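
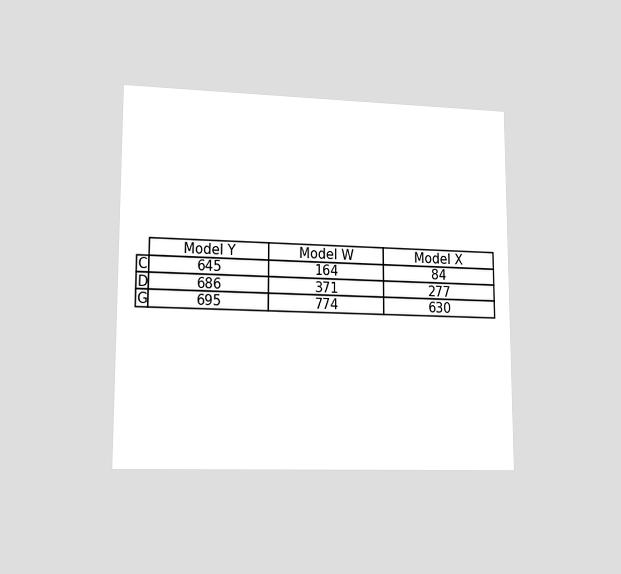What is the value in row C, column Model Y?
The chart is viewed at a slight angle. The (C, Model Y) cell reads 645.

645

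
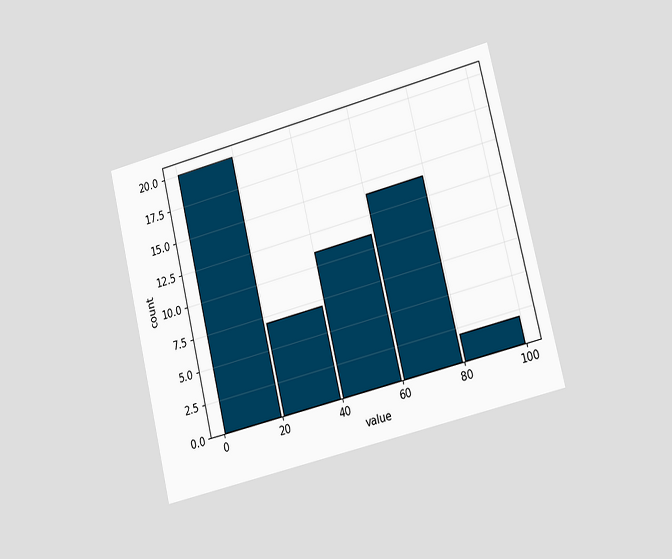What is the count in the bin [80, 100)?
2

The chart is tilted about 14° counter-clockwise and viewed slightly from the right. The [80, 100) bin has height 2.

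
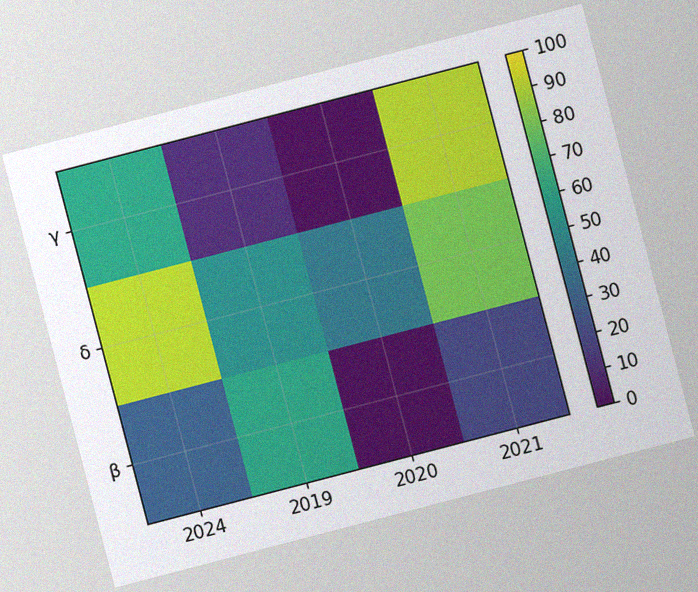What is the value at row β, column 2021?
20

The chart is tilted about 15° counter-clockwise, with some photo noise. Matching cell (β, 2021) against the colorbar gives 20.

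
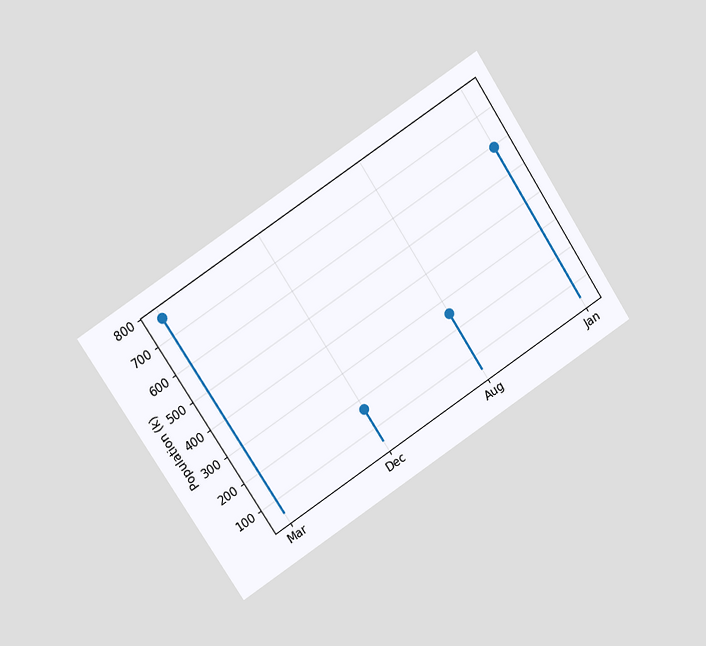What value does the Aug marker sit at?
255k

The chart is tilted about 33° counter-clockwise and viewed at a slight angle. The Aug marker sits at 255k.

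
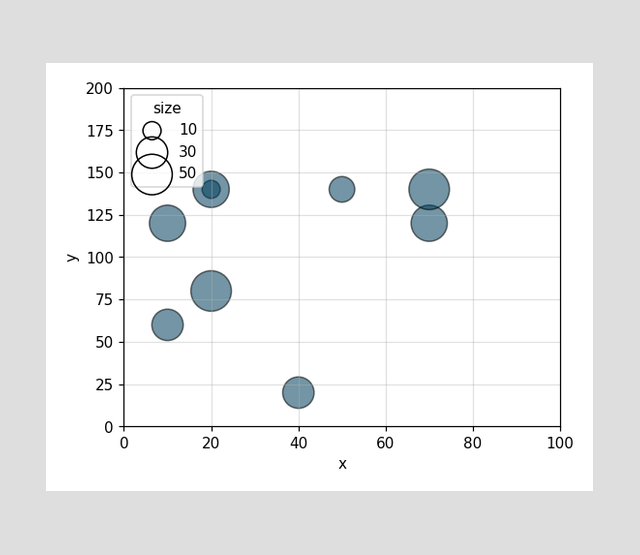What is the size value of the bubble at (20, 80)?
Matching the bubble at (20, 80) against the size legend gives 50.

50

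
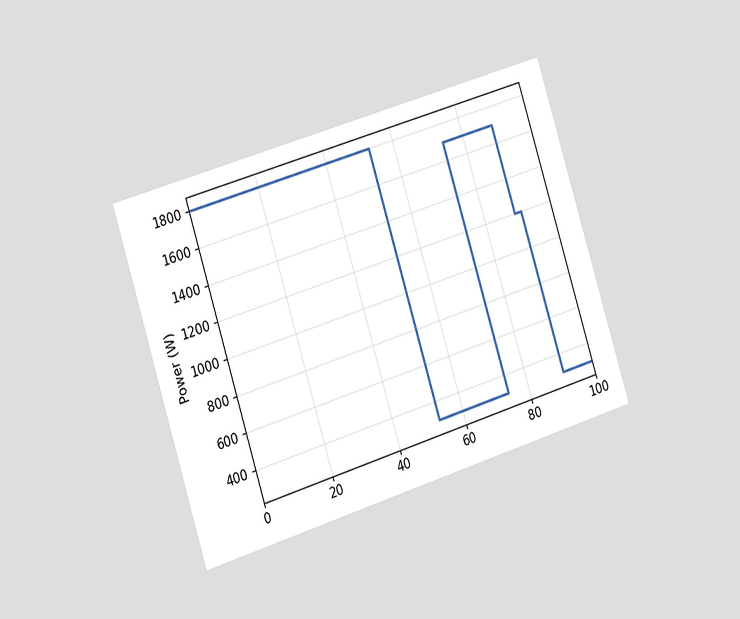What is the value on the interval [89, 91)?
1200W

The chart is tilted about 18° counter-clockwise and viewed slightly from the left. On [89, 91) the step sits at 1200W.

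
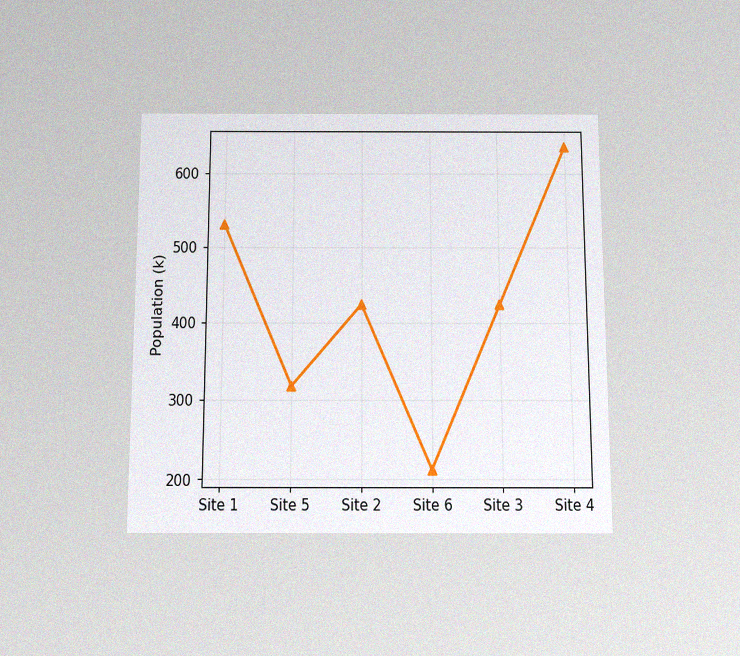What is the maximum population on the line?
The chart is viewed slightly from below, with some photo noise. The highest point is at Site 4, and reading across to the y-axis gives 636k.

636k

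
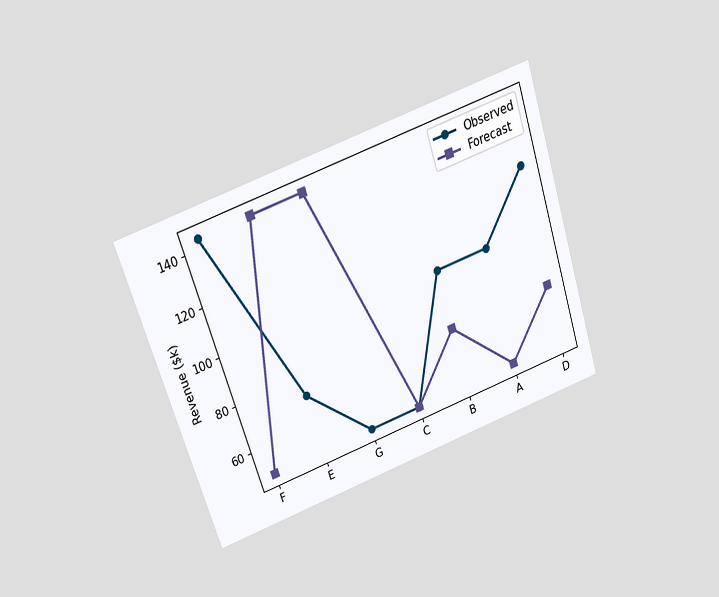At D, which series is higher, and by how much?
Observed, by $48k

The chart is tilted about 18° counter-clockwise and viewed slightly from above. At D, Observed sits above the other line by $48k.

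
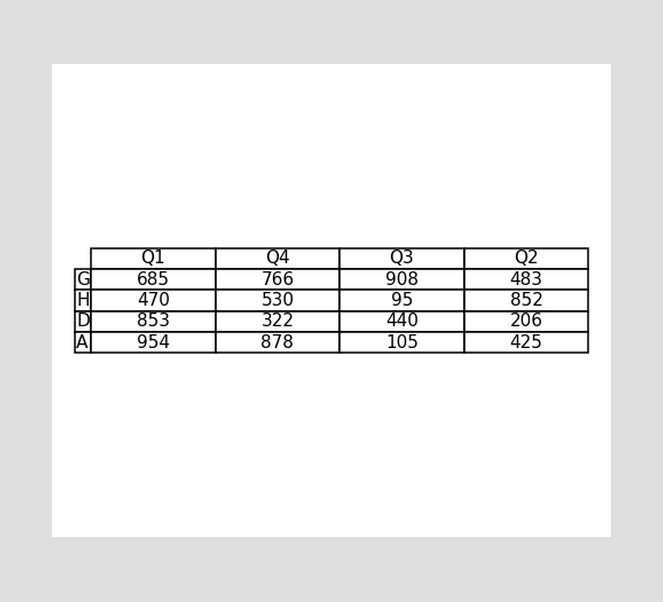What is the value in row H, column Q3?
The (H, Q3) cell reads 95.

95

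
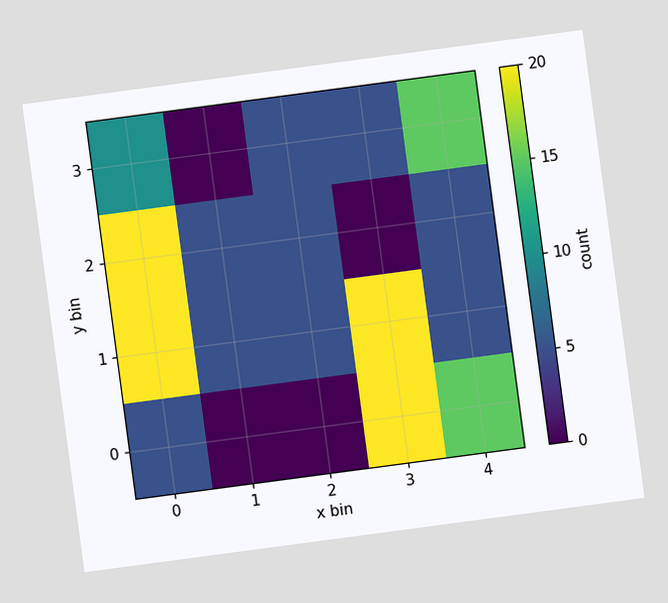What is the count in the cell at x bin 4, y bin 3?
The chart is tilted about 8° counter-clockwise. Matching the cell (4, 3) against the colorbar gives 15.

15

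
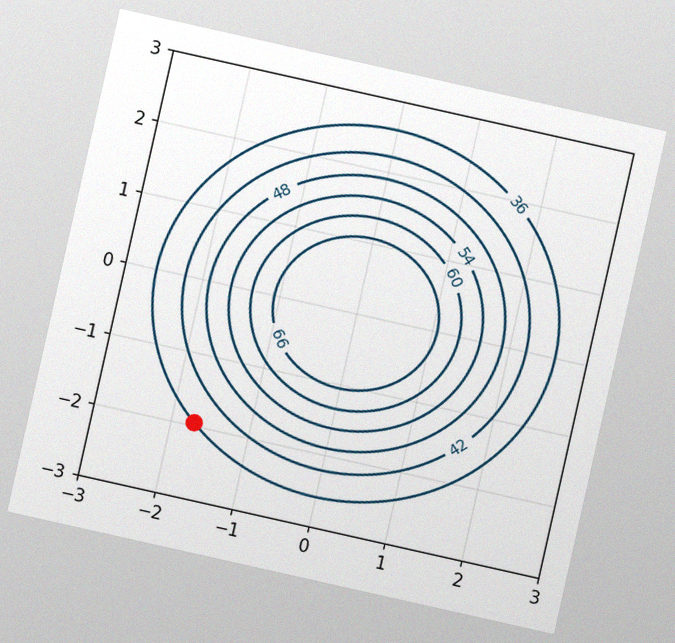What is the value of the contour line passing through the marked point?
36

The chart is tilted about 13° clockwise, with some photo noise. The marked point sits on the contour labelled 36.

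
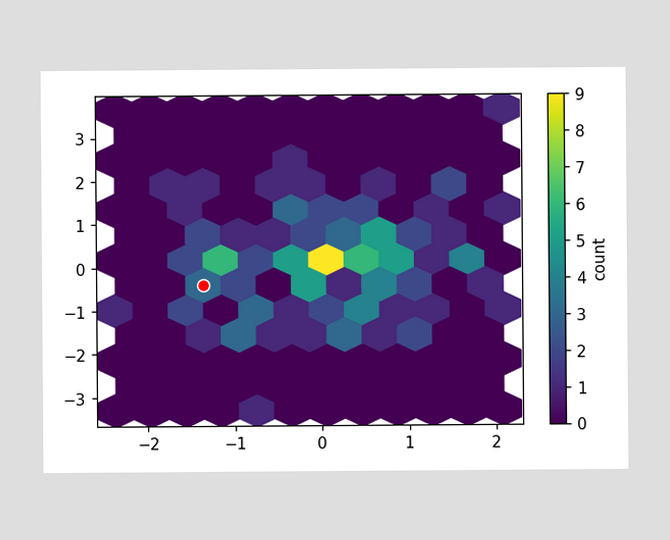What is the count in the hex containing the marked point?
The marked hex reads 3 on the colorbar.

3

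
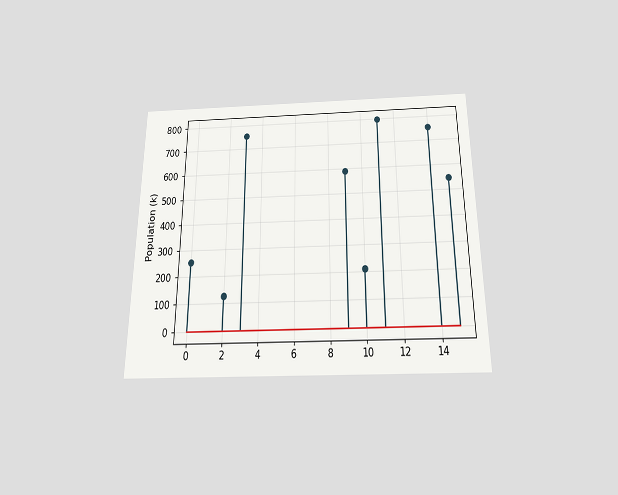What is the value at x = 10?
The chart is viewed slightly from below. The stem at x=10 reaches 210k.

210k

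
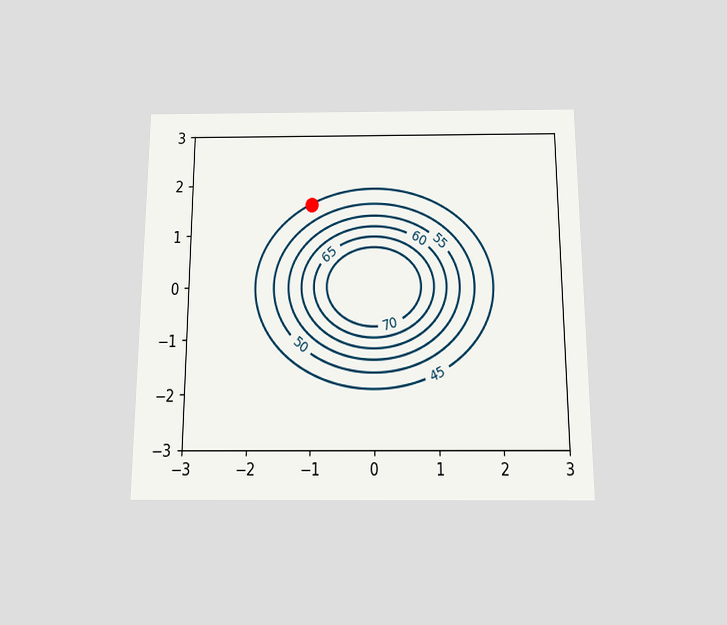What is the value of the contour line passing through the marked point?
The chart is viewed slightly from below. The marked point sits on the contour labelled 45.

45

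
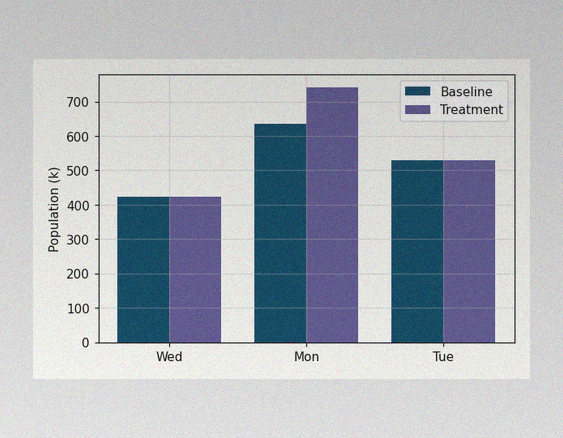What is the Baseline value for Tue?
The image has some photo noise and uneven lighting. The Baseline bar at Tue reaches 530k on the y-axis.

530k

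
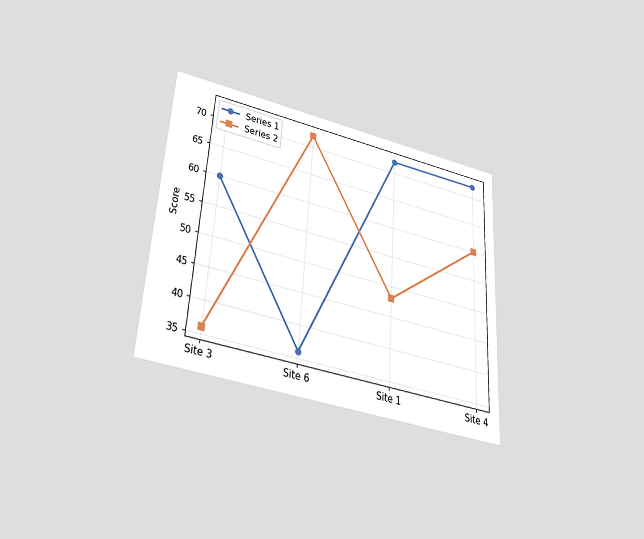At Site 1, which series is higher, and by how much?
The chart is tilted about 4° clockwise and viewed slightly from below. At Site 1, Series 1 sits above the other line by 24.

Series 1, by 24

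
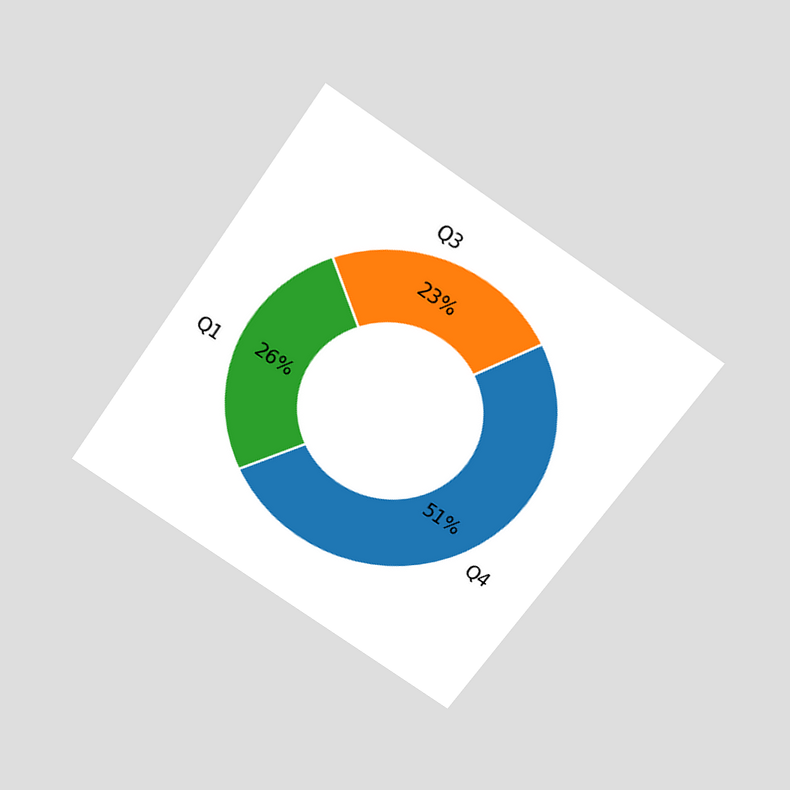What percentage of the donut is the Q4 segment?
The chart is tilted about 34° clockwise and viewed slightly from above. The Q4 segment takes up 51% of the ring.

51%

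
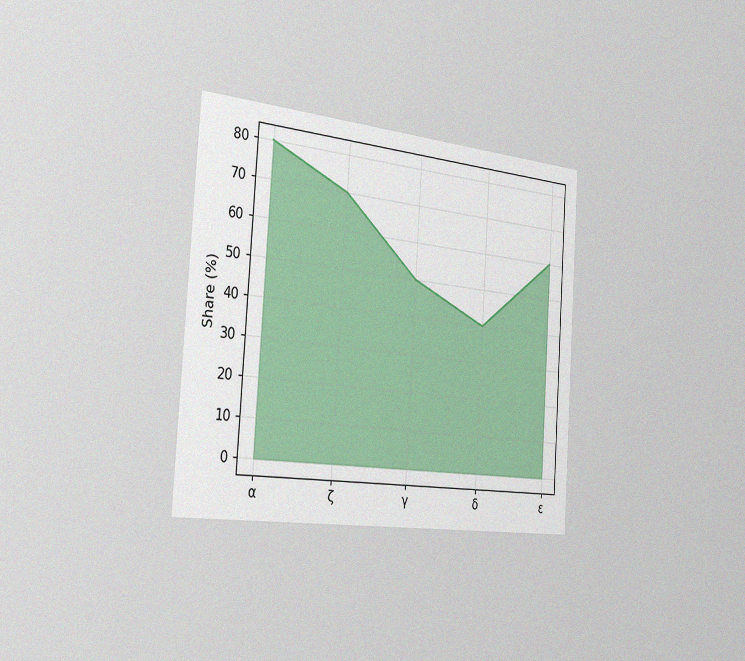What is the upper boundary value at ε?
60%

The chart is tilted about 4° clockwise and viewed slightly from the left, with some photo noise. At ε the upper boundary is at 60%.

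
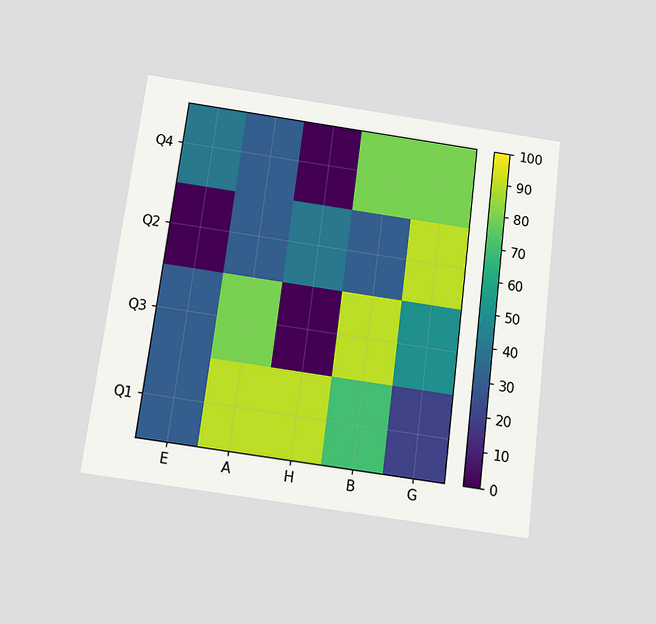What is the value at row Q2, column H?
The chart is tilted about 7° clockwise and viewed slightly from below. Matching cell (Q2, H) against the colorbar gives 40.

40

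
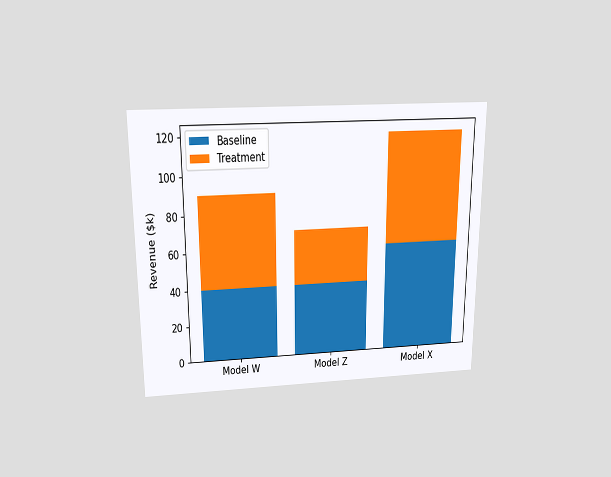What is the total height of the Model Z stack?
The chart is viewed slightly from above. The Model Z stack's top reaches $70k on the y-axis.

$70k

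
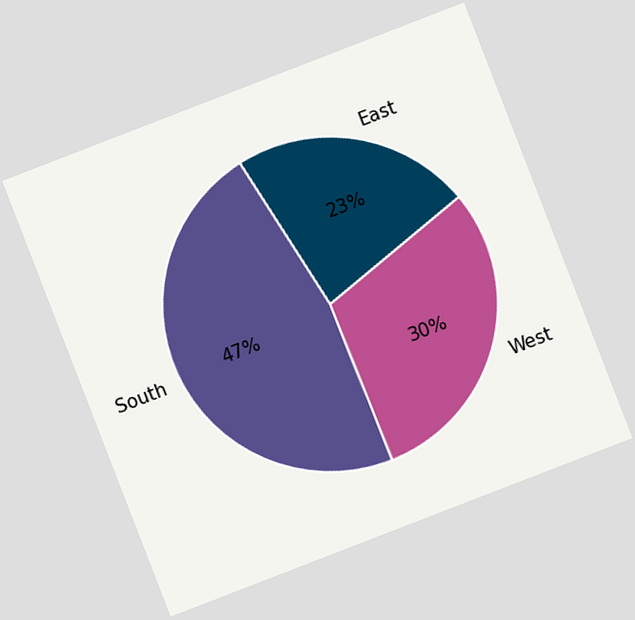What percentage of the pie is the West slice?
The chart is tilted about 21° counter-clockwise. The West slice takes up 30% of the pie.

30%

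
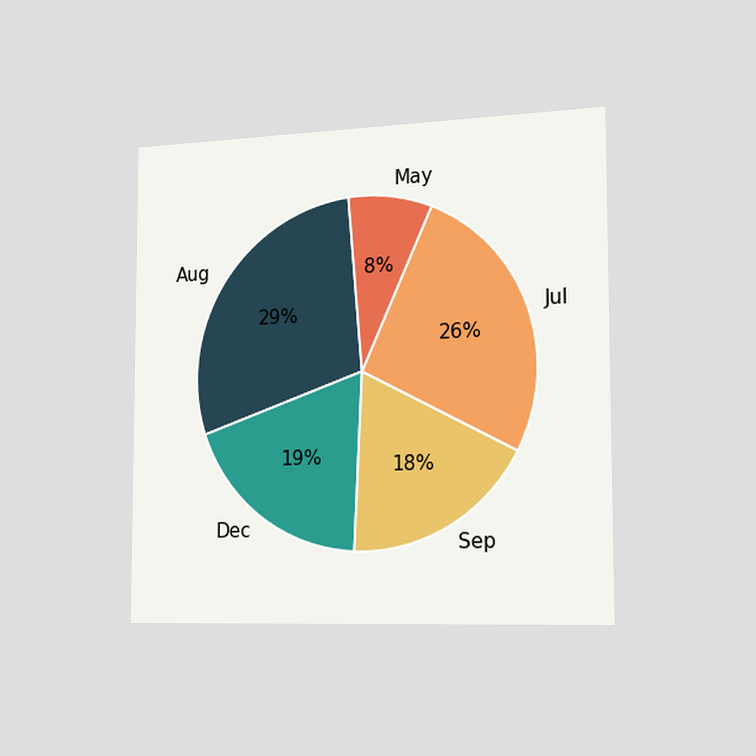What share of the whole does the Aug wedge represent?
The chart is viewed slightly from the right. The Aug slice takes up 29% of the pie.

29%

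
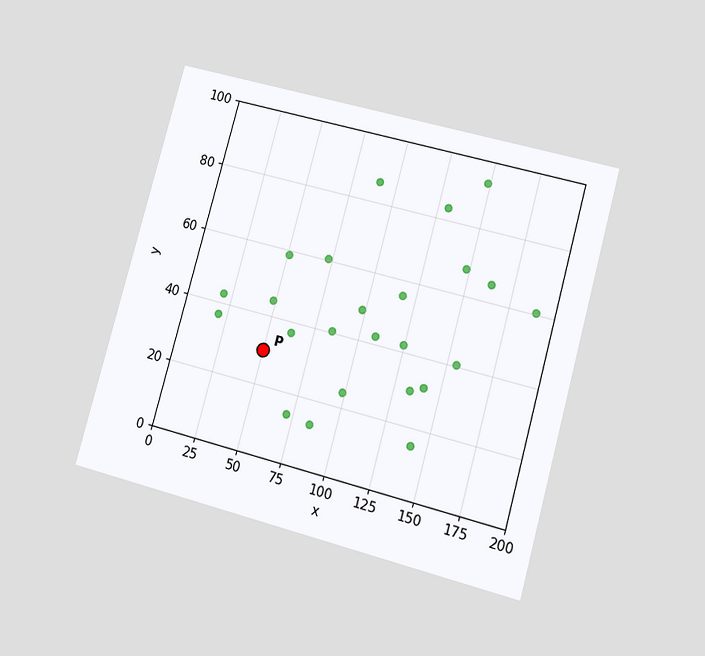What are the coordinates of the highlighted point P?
The chart is tilted about 15° clockwise and viewed at a slight angle. Following the gridlines from P to each axis, P sits at (50, 30).

(50, 30)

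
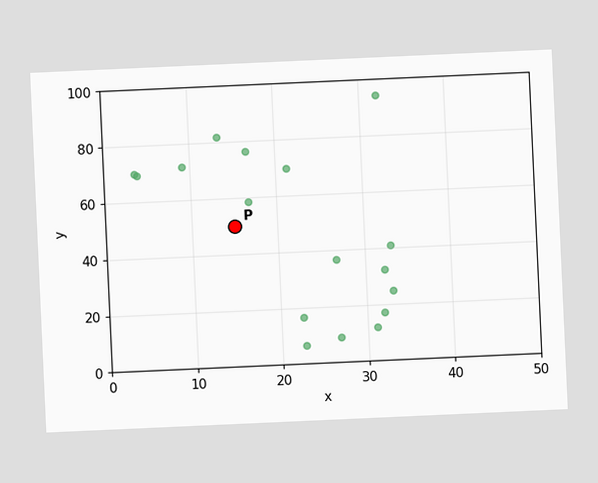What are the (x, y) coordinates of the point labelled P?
(15, 50)

The chart is tilted about 3° counter-clockwise. Following the gridlines from P to each axis, P sits at (15, 50).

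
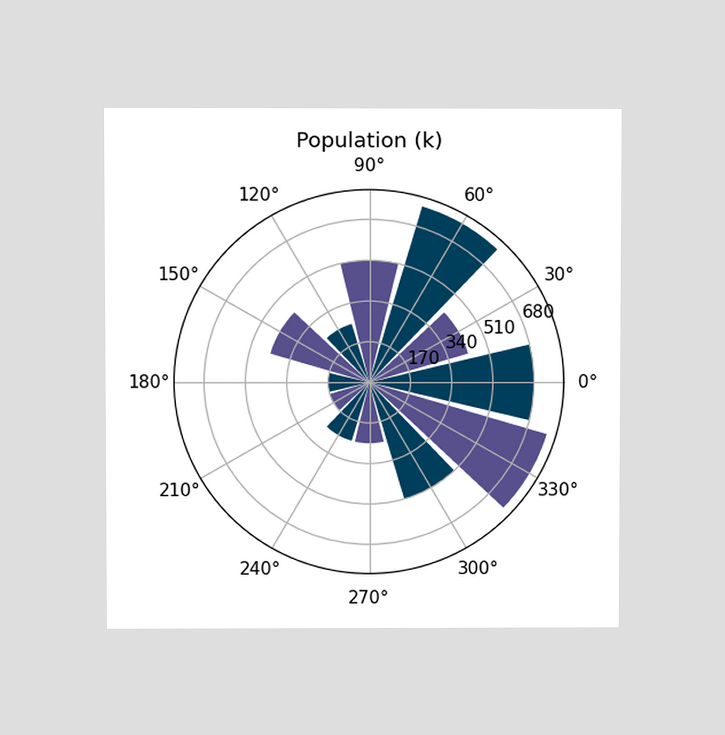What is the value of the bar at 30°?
425k

The chart is viewed at a slight angle. The bar at 30° reaches 425k on the radial axis.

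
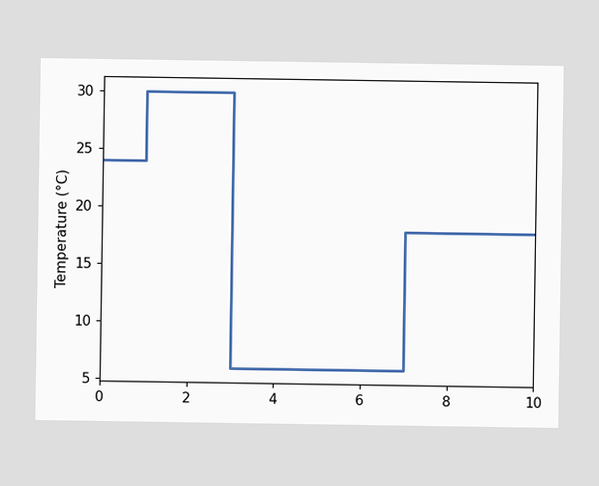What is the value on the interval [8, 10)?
On [8, 10) the step sits at 18°C.

18°C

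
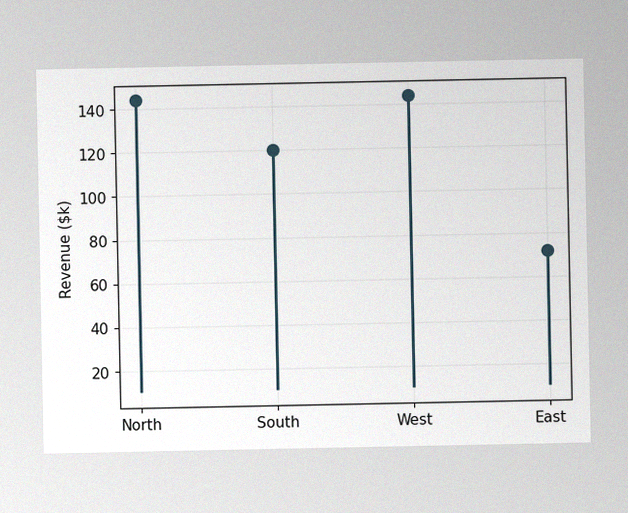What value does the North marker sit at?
$144k

The image has some photo noise and uneven lighting. The North marker sits at $144k.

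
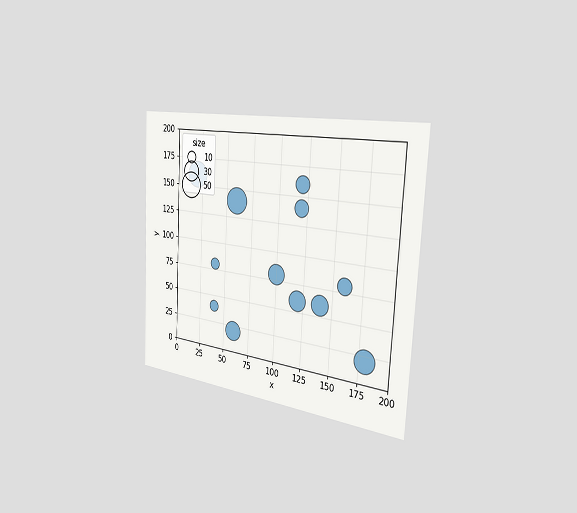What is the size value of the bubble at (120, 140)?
The chart is tilted about 3° clockwise and viewed slightly from the right. Matching the bubble at (120, 140) against the size legend gives 20.

20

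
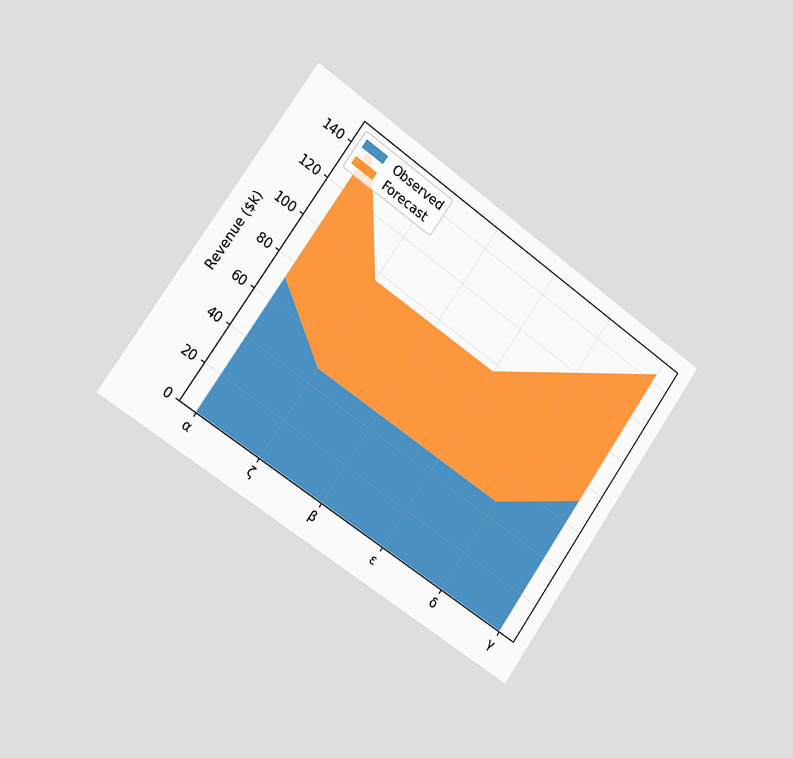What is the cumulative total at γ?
$144k

The chart is tilted about 35° clockwise and viewed slightly from the left. The stacked total at γ reaches $144k.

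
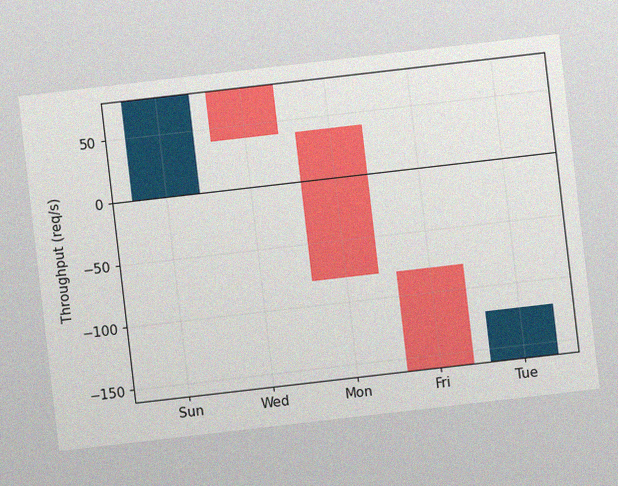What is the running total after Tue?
The chart is tilted about 7° counter-clockwise, with some photo noise. After Tue the running total reaches -120req/s.

-120req/s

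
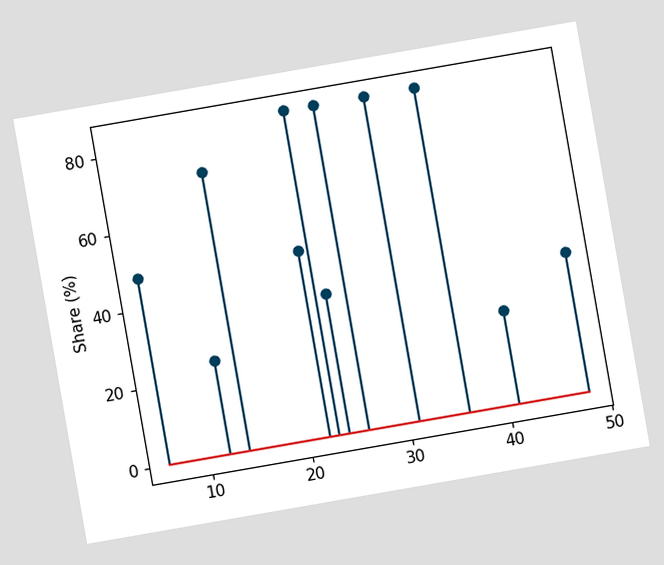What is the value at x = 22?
The chart is tilted about 10° counter-clockwise. The stem at x=22 reaches 48%.

48%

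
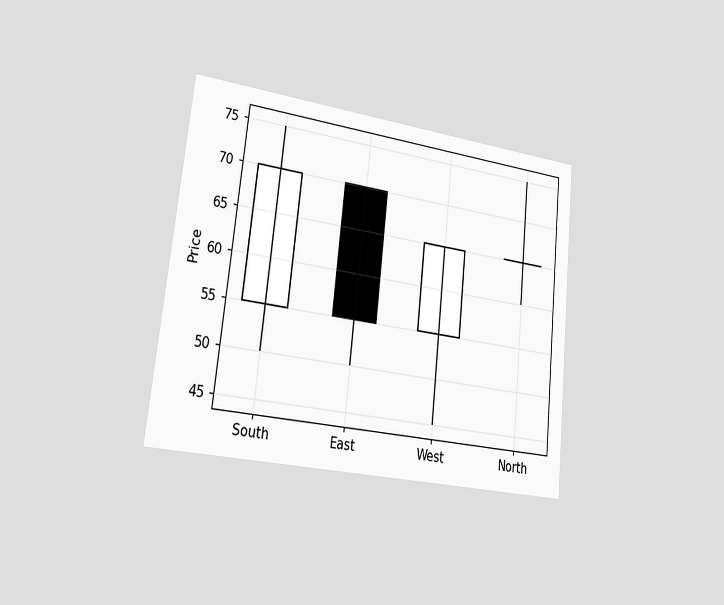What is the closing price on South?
The chart is tilted about 6° clockwise and viewed slightly from the left. The South candle closes at 70.

70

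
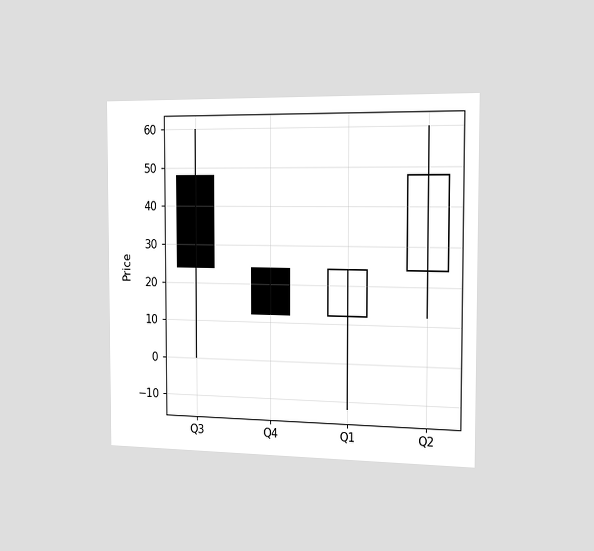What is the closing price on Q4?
The chart is viewed slightly from the right. The Q4 candle closes at 12.

12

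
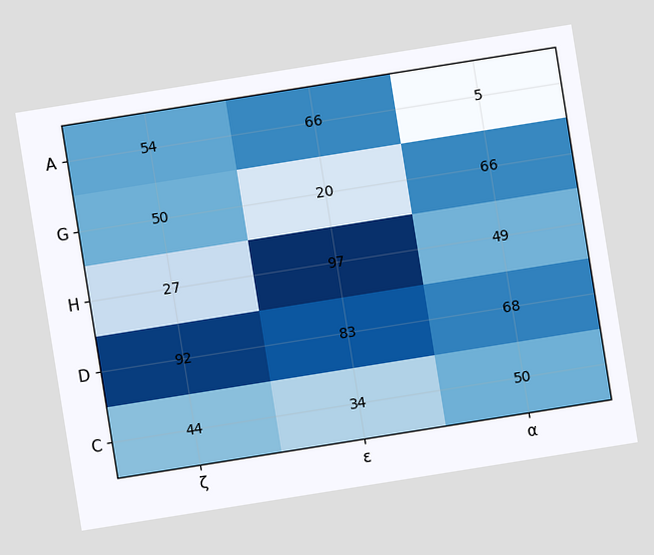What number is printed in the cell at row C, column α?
50

The chart is tilted about 9° counter-clockwise. The (C, α) cell reads 50.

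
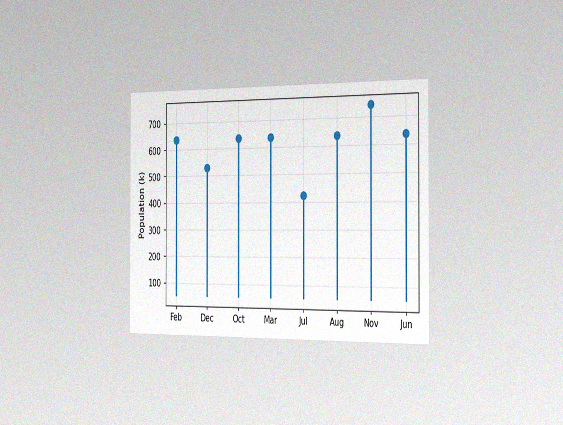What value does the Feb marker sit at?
636k

The chart is viewed slightly from the right, with some photo noise. The Feb marker sits at 636k.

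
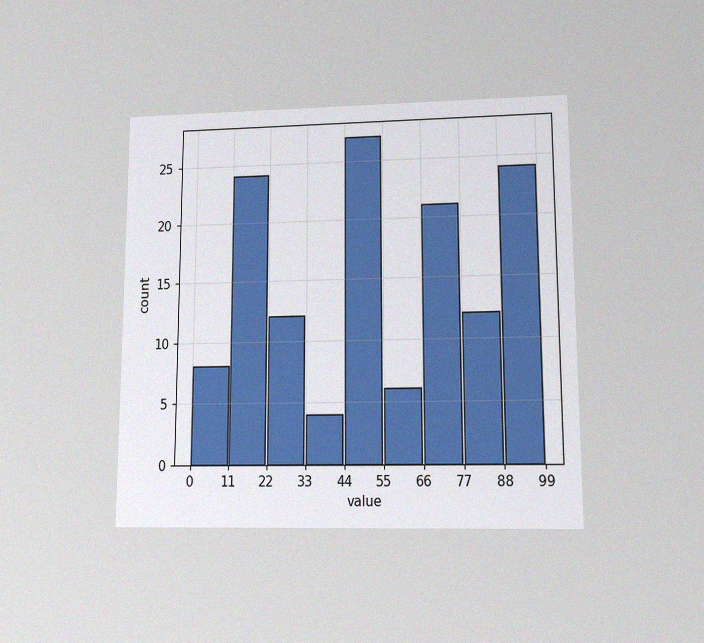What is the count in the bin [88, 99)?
24

The chart is viewed at a slight angle, with some photo noise. The [88, 99) bin has height 24.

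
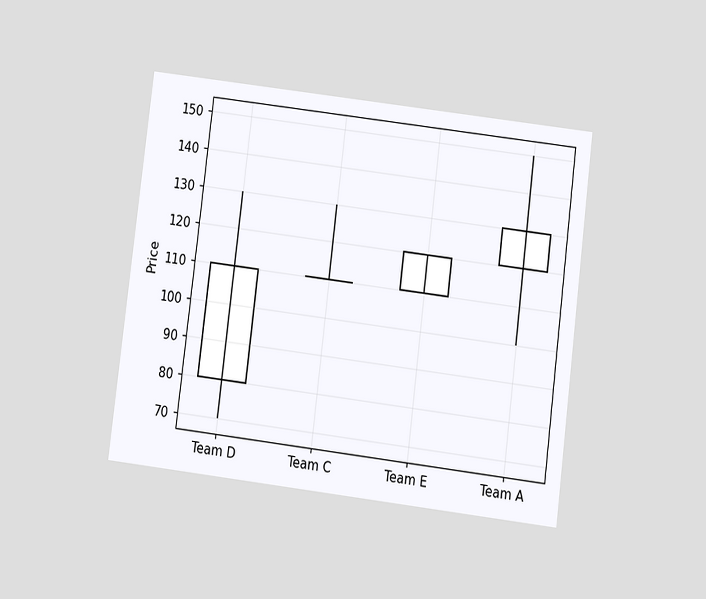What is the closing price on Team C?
110

The chart is tilted about 7° clockwise and viewed at a slight angle. The Team C candle closes at 110.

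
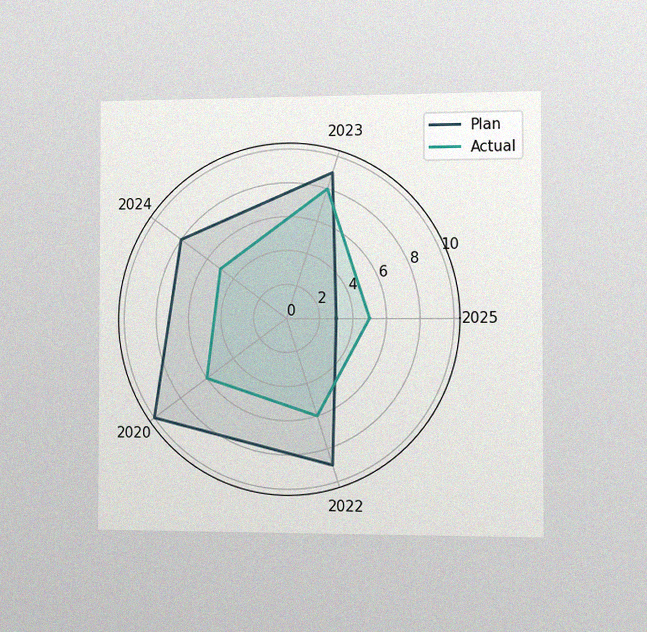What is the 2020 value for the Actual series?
6

The chart is viewed slightly from the right, with some photo noise. On the 2020 axis, Actual reaches 6.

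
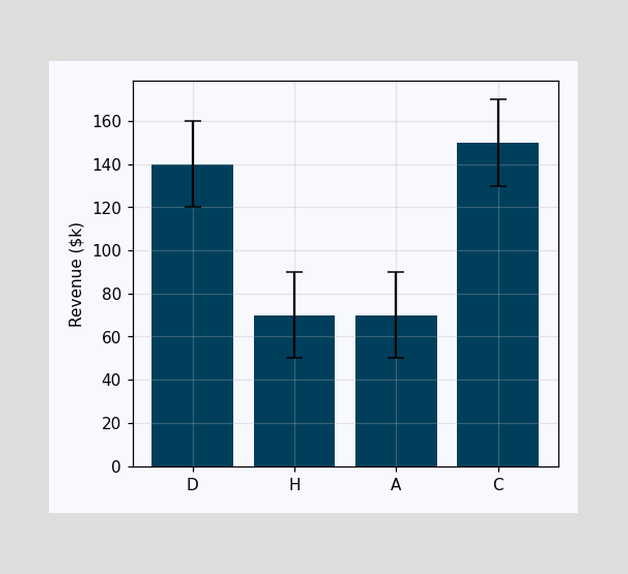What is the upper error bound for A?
The A bar's upper whisker reaches $90k.

$90k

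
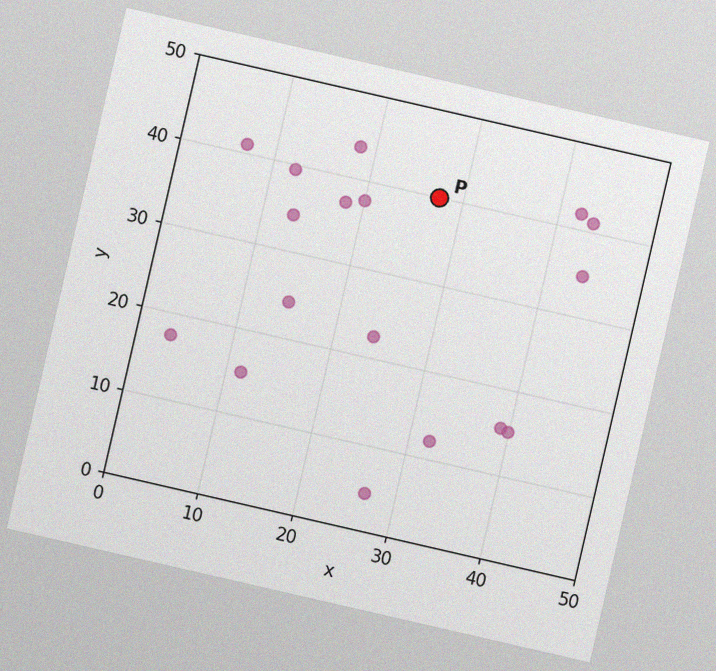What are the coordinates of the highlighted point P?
(27.5, 40)

The chart is tilted about 13° clockwise, with some photo noise. Following the gridlines from P to each axis, P sits at (27.5, 40).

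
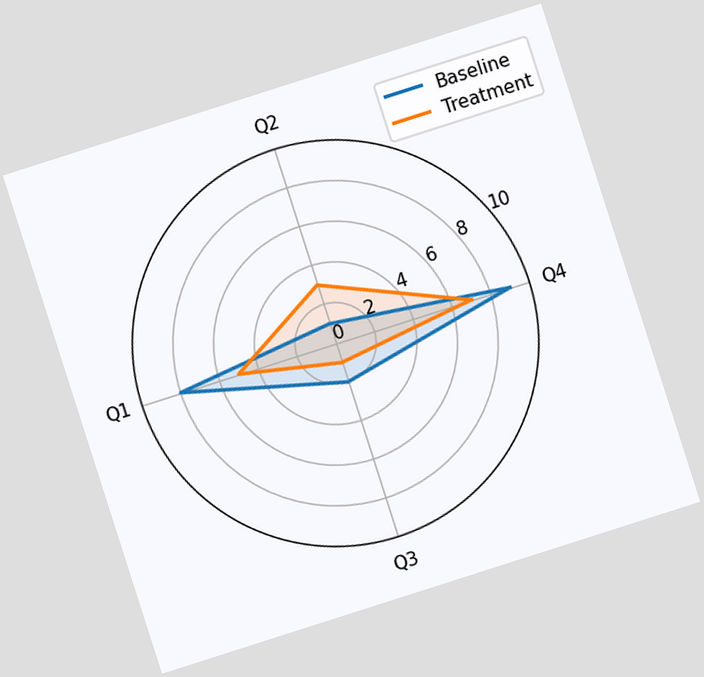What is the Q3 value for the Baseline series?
The chart is tilted about 18° counter-clockwise. On the Q3 axis, Baseline reaches 2.

2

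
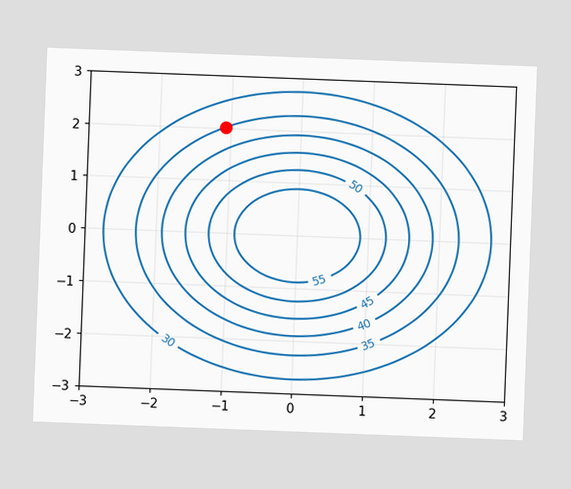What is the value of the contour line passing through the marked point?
35

The chart is tilted about 2° clockwise. The marked point sits on the contour labelled 35.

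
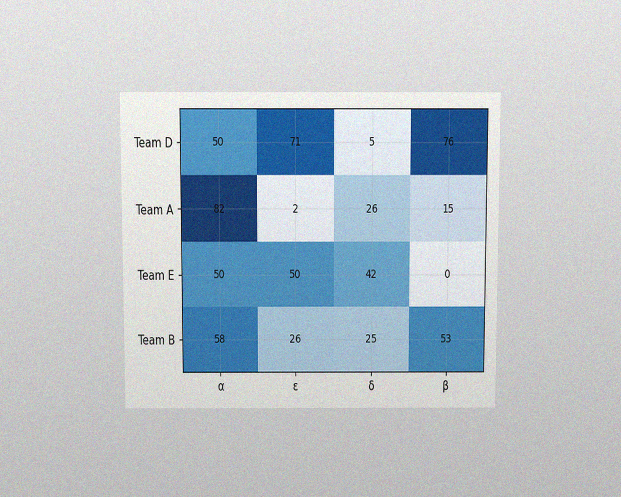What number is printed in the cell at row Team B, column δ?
The chart is viewed slightly from above, with some photo noise. The (Team B, δ) cell reads 25.

25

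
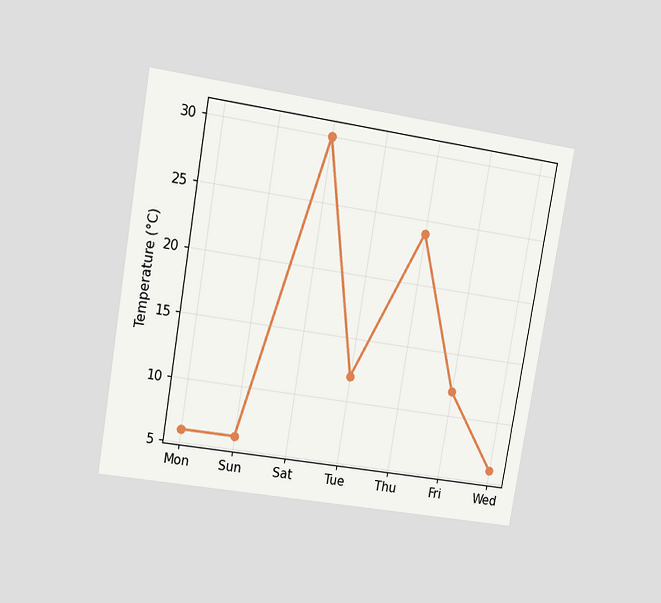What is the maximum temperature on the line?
30°C

The chart is tilted about 9° clockwise and viewed at a slight angle. The highest point is at Sat, and reading across to the y-axis gives 30°C.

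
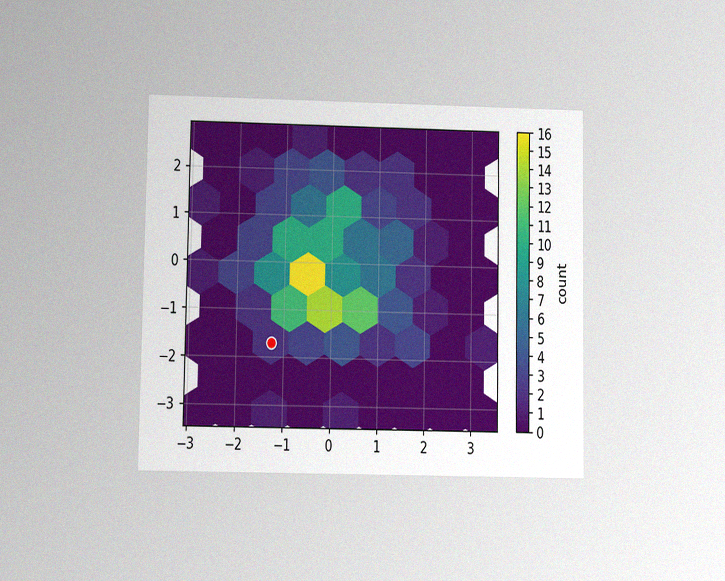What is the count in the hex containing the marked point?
The chart is viewed at a slight angle, with some photo noise. The marked hex reads 2 on the colorbar.

2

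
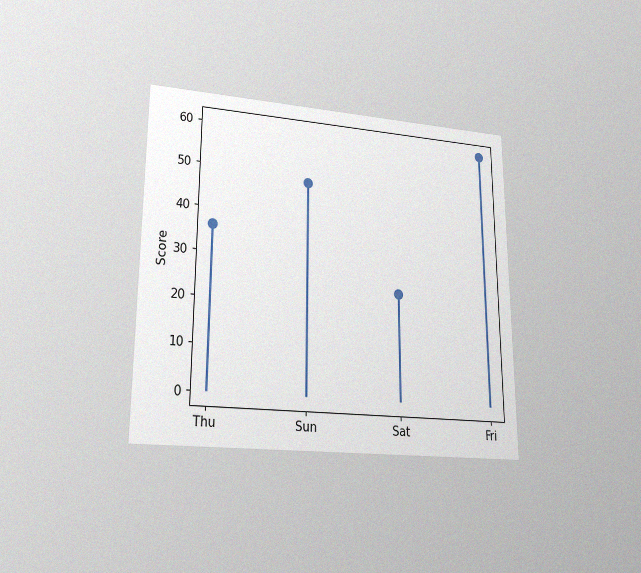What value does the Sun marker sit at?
48

The chart is viewed at a slight angle, with some photo noise. The Sun marker sits at 48.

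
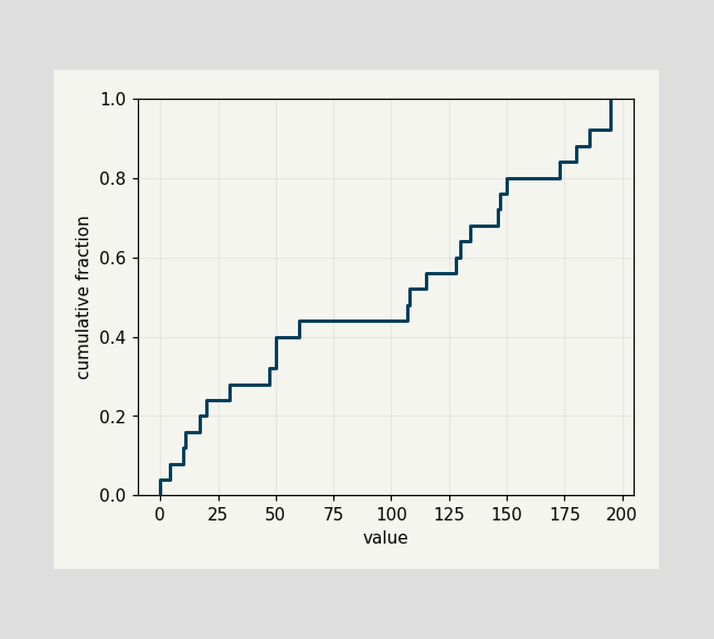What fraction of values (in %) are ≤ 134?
68%

At x=134 the ECDF step is at 68%.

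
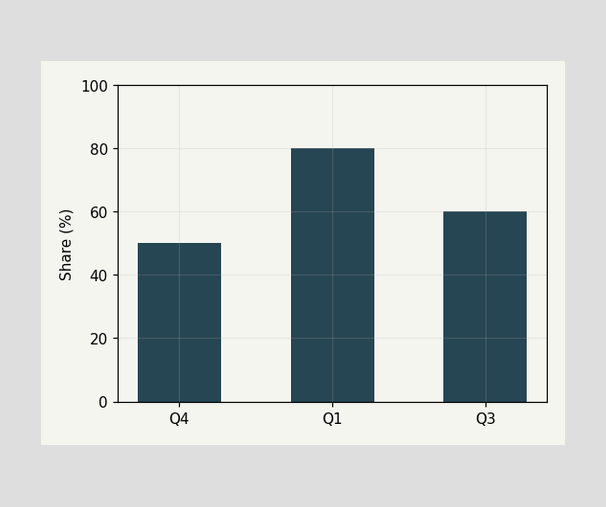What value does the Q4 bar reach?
Reading along the chart's y-axis, the Q4 bar reaches 50%.

50%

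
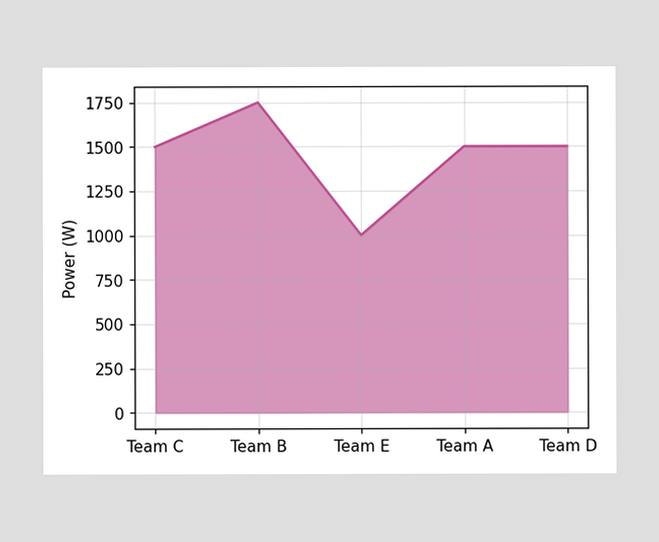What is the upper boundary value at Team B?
At Team B the upper boundary is at 1750W.

1750W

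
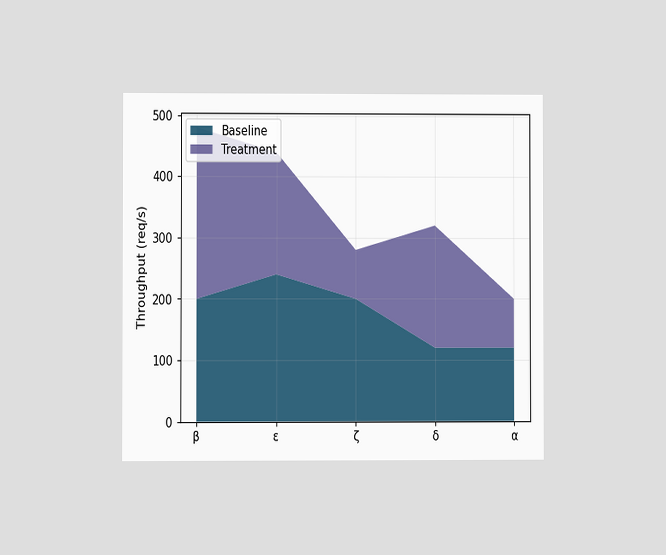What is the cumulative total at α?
200req/s

The chart is viewed at a slight angle. The stacked total at α reaches 200req/s.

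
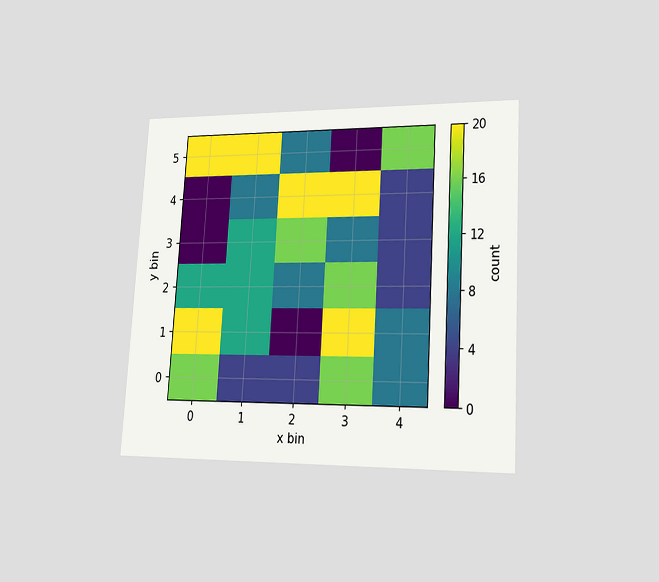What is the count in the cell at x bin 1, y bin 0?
The chart is tilted about 3° clockwise and viewed slightly from the right. Matching the cell (1, 0) against the colorbar gives 4.

4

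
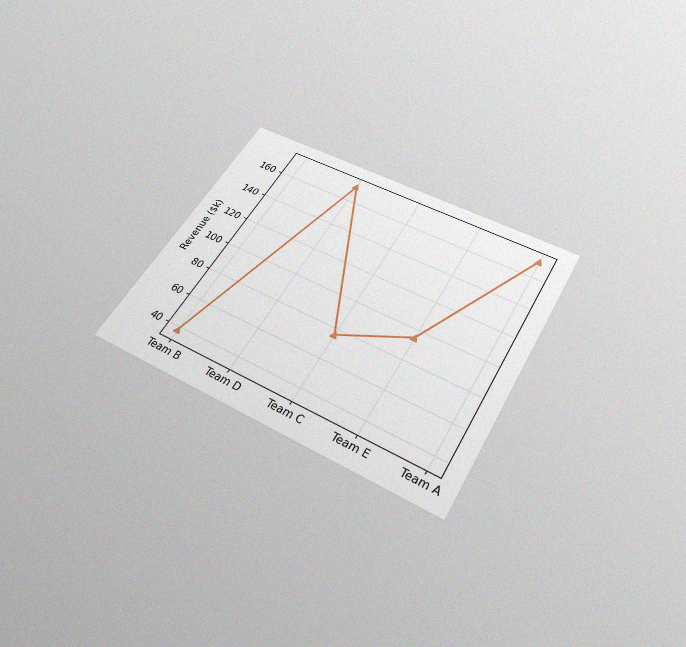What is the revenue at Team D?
The chart is tilted about 30° clockwise and viewed slightly from below, with some photo noise. At Team D, the line is at $171k.

$171k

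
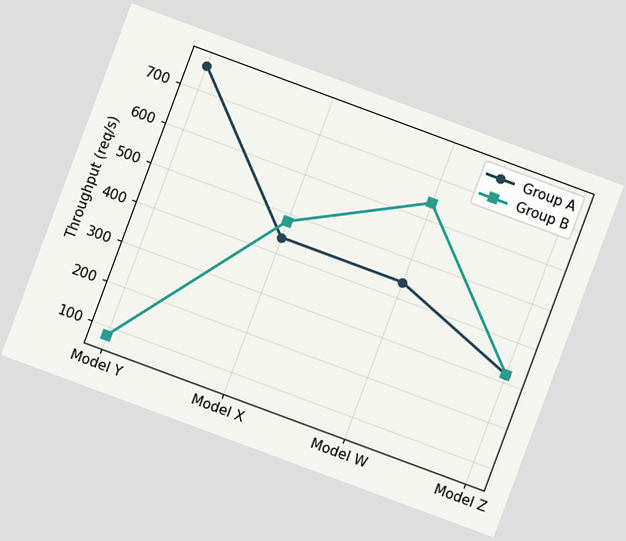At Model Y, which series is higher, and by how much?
The chart is tilted about 20° clockwise. At Model Y, Group A sits above the other line by 680req/s.

Group A, by 680req/s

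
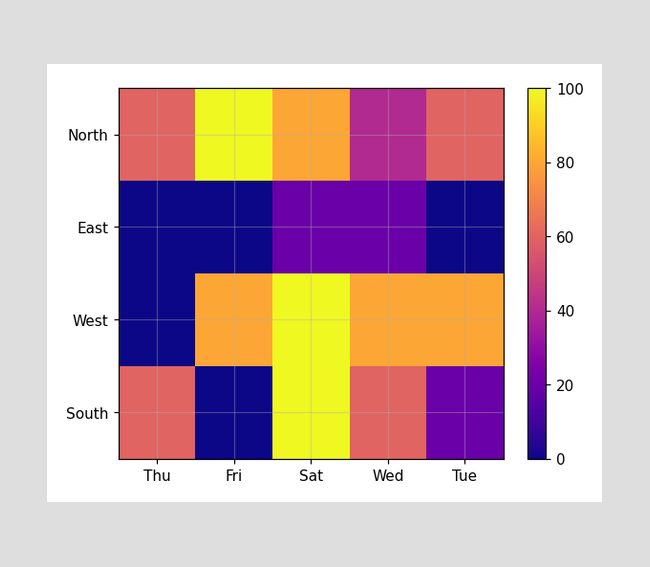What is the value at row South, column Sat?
Matching cell (South, Sat) against the colorbar gives 100.

100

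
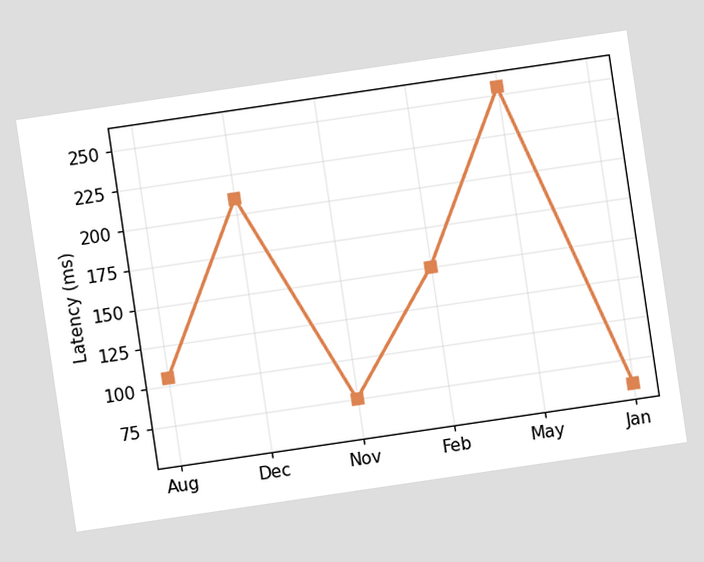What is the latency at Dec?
210ms

The chart is tilted about 8° counter-clockwise. At Dec, the line is at 210ms.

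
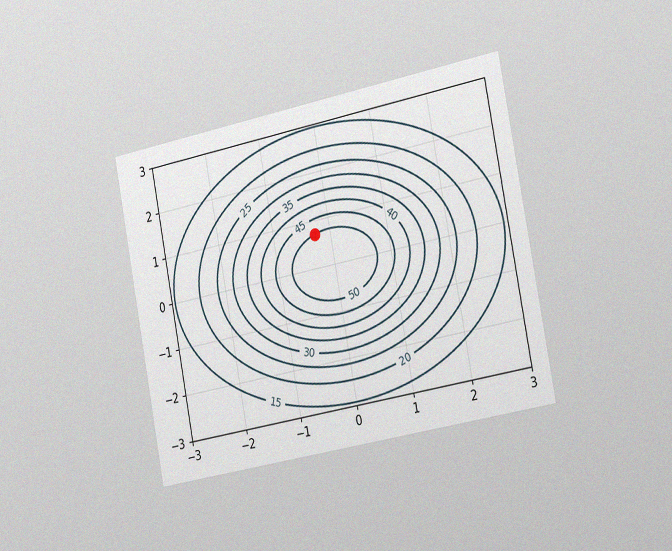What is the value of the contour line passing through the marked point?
The chart is tilted about 11° counter-clockwise and viewed slightly from the right, with some photo noise. The marked point sits on the contour labelled 50.

50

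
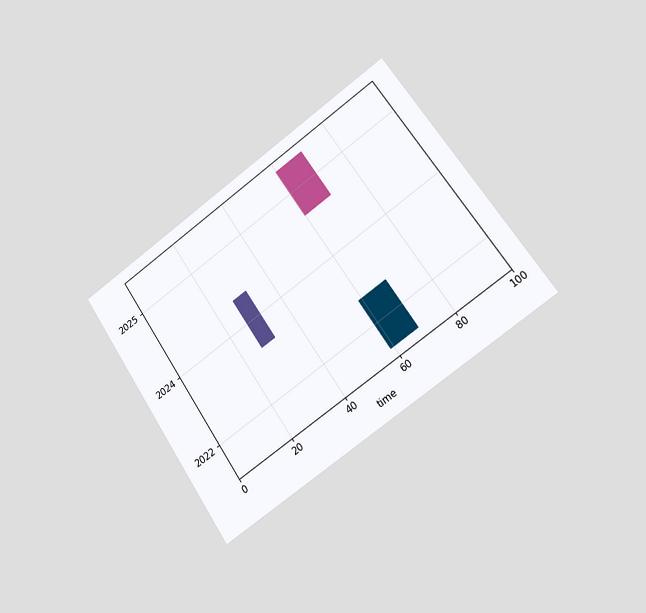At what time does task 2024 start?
27

The chart is tilted about 34° counter-clockwise and viewed slightly from the right. The 2024 bar begins at t=27.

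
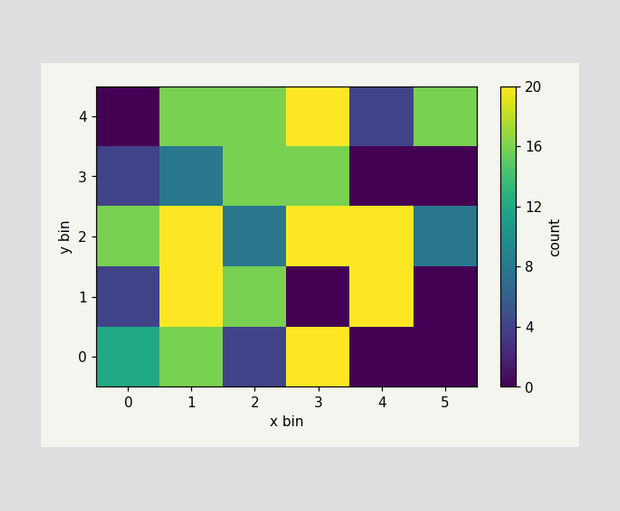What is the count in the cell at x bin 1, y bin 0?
Matching the cell (1, 0) against the colorbar gives 16.

16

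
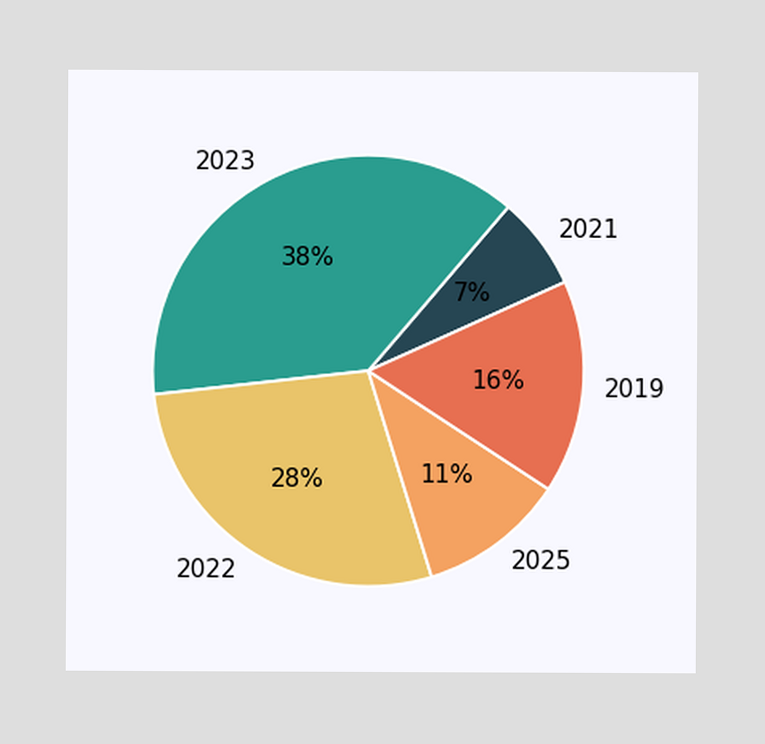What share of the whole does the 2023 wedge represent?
38%

The 2023 slice takes up 38% of the pie.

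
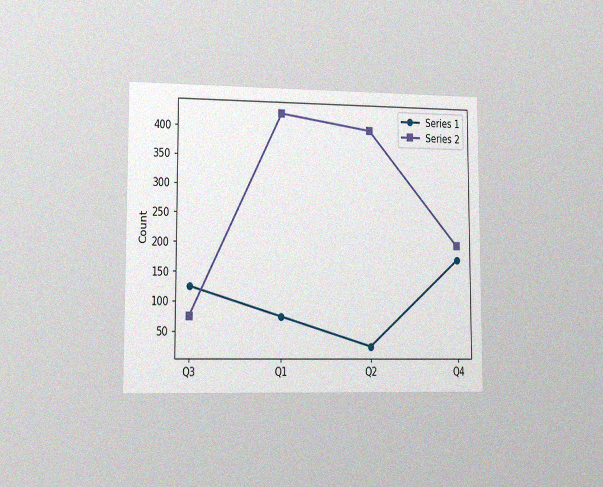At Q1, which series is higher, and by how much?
Series 2, by 350

The chart is viewed slightly from the left, with some photo noise. At Q1, Series 2 sits above the other line by 350.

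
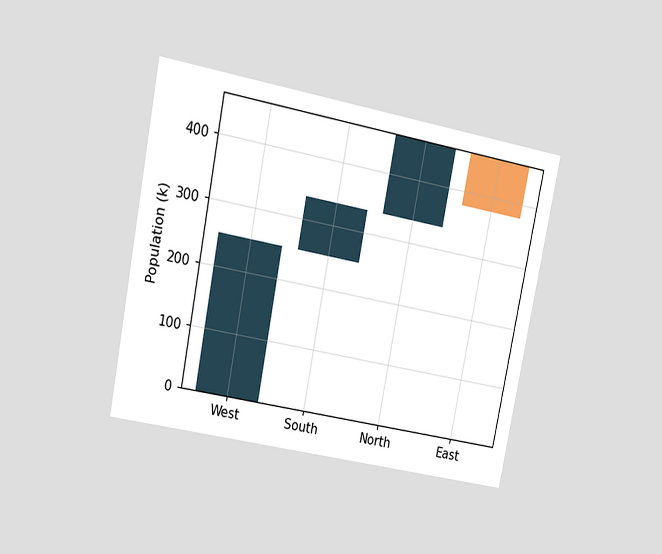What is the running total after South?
336k

The chart is tilted about 11° clockwise and viewed at a slight angle. After South the running total reaches 336k.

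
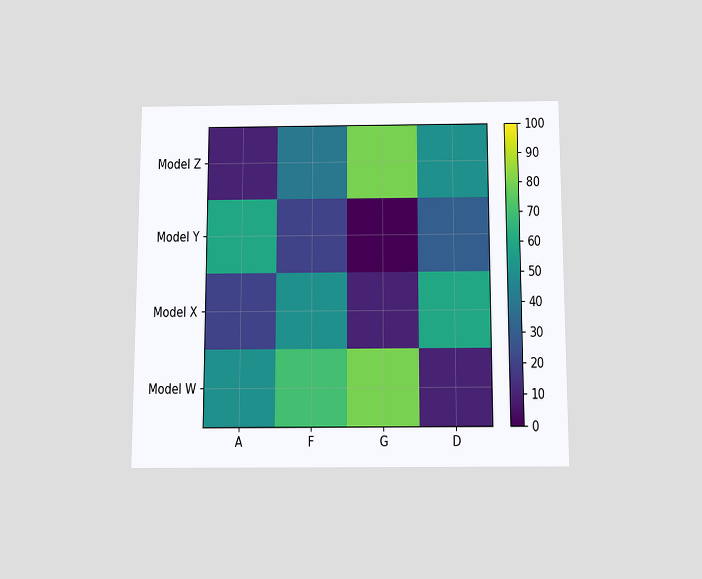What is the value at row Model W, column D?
The chart is viewed slightly from below. Matching cell (Model W, D) against the colorbar gives 10.

10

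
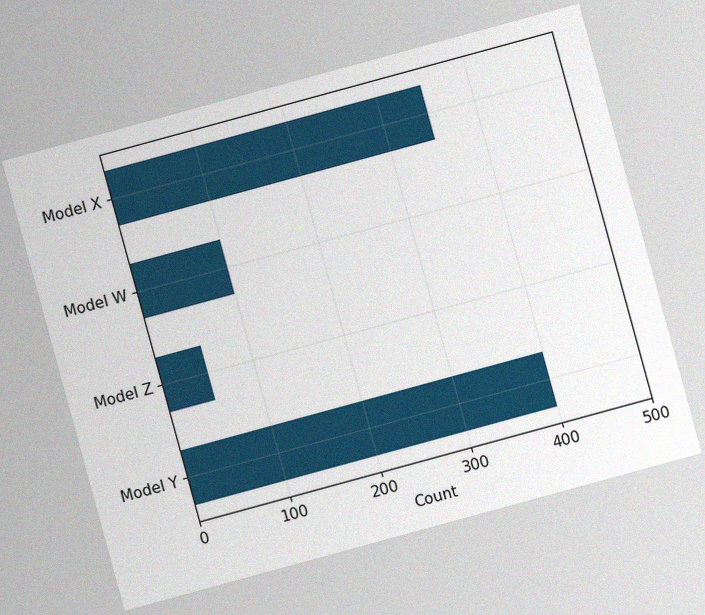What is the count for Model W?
100

The chart is tilted about 15° counter-clockwise, with some photo noise. Reading along the chart's x-axis, the Model W bar reaches 100.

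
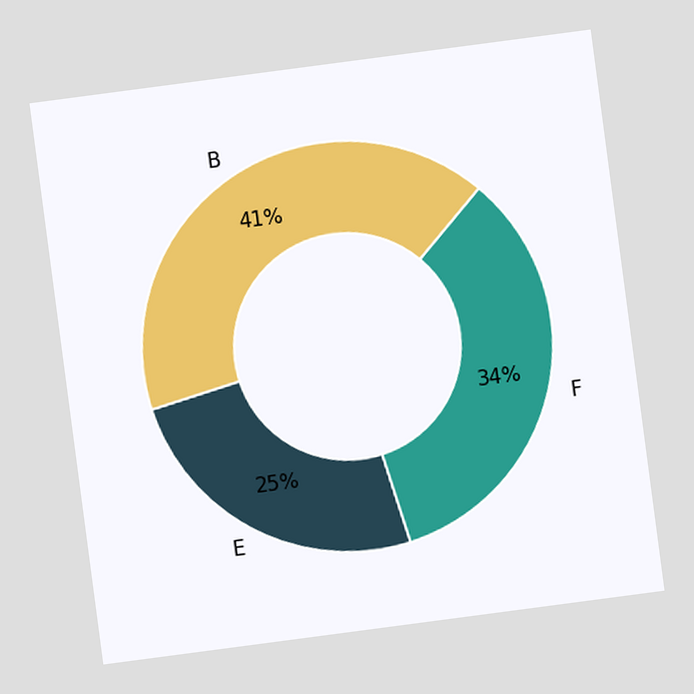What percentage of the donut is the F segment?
The chart is tilted about 8° counter-clockwise. The F segment takes up 34% of the ring.

34%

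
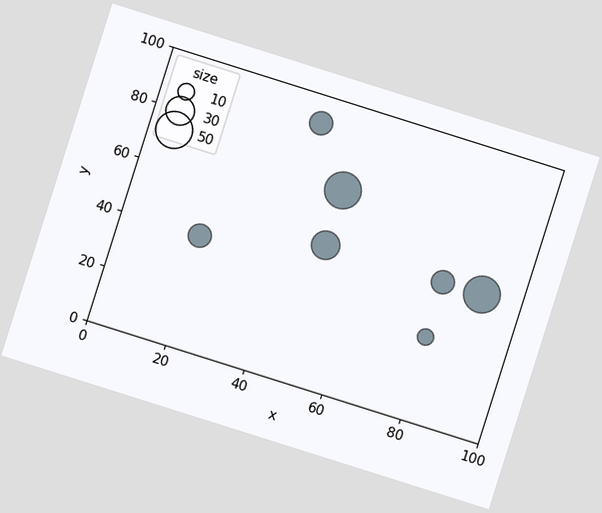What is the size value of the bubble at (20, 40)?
20

The chart is tilted about 18° clockwise. Matching the bubble at (20, 40) against the size legend gives 20.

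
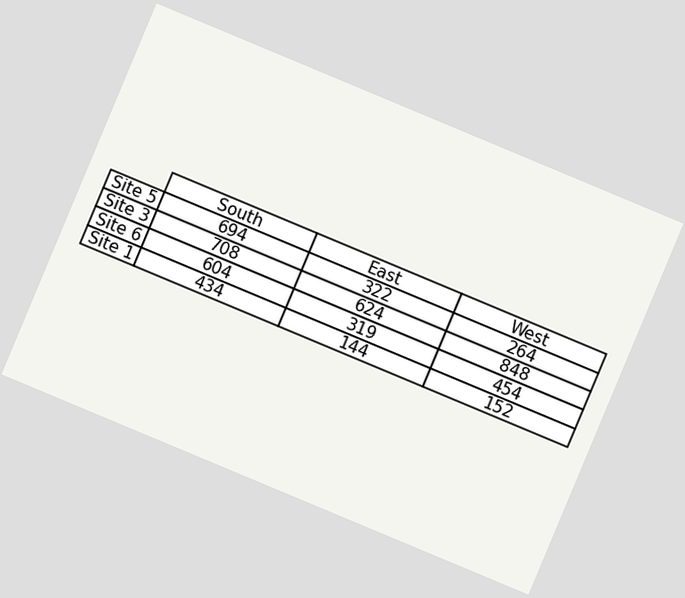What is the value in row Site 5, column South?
The chart is tilted about 23° clockwise. The (Site 5, South) cell reads 694.

694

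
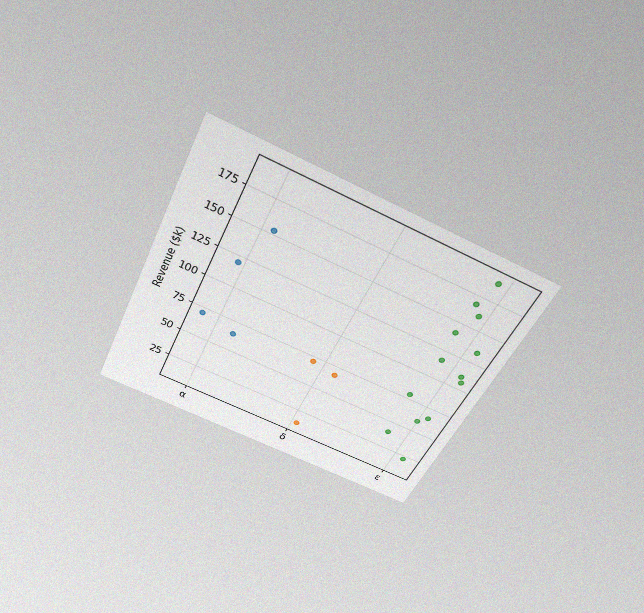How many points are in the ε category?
The chart is tilted about 25° clockwise and viewed slightly from above, with some photo noise. Counting the markers in the ε column gives 13.

13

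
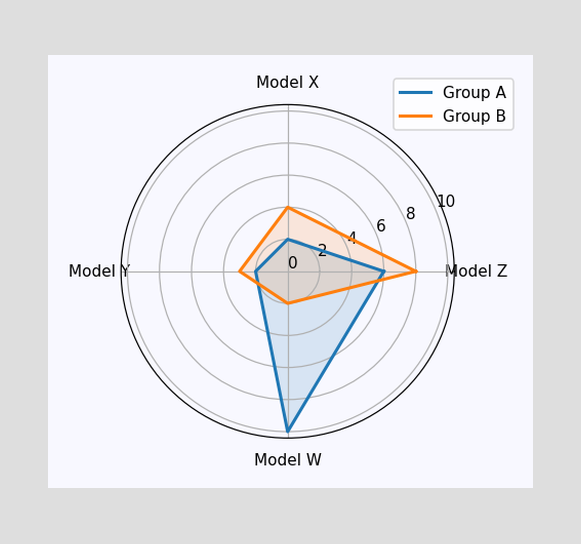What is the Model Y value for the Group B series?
On the Model Y axis, Group B reaches 3.

3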